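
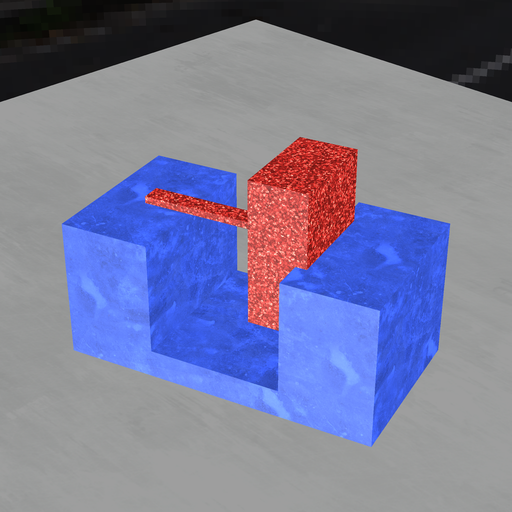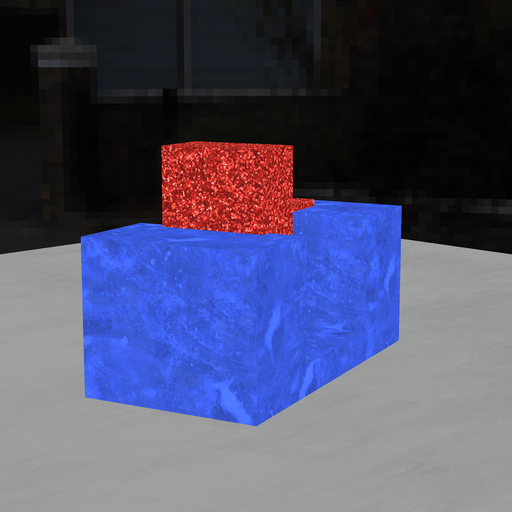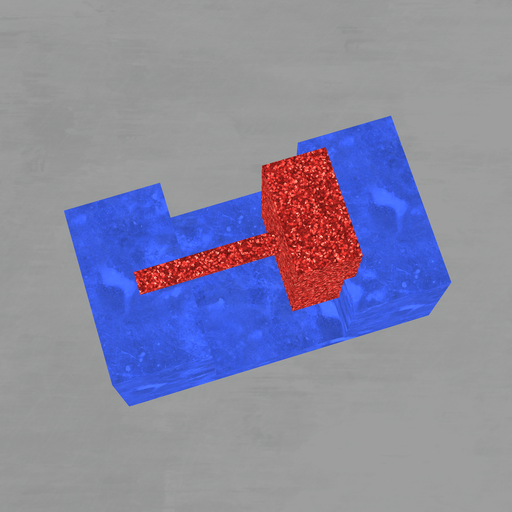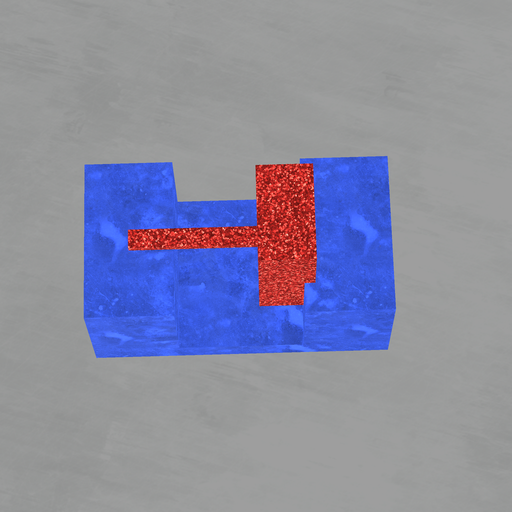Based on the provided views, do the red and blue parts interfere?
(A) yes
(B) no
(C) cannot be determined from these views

(A) yes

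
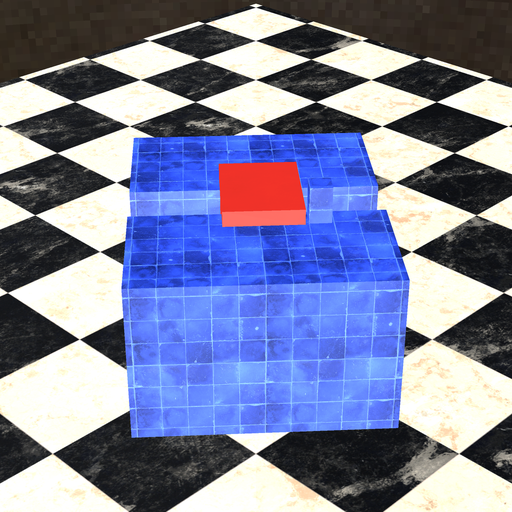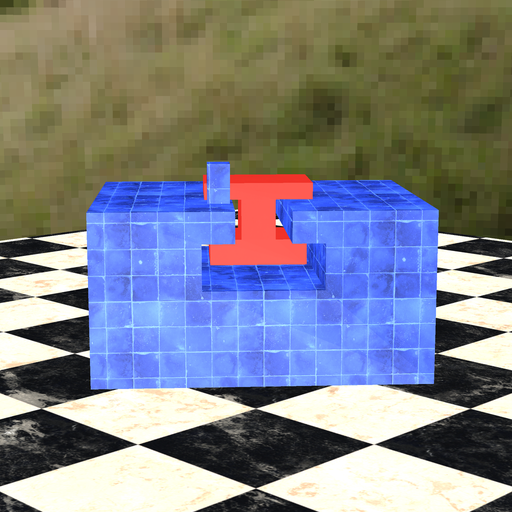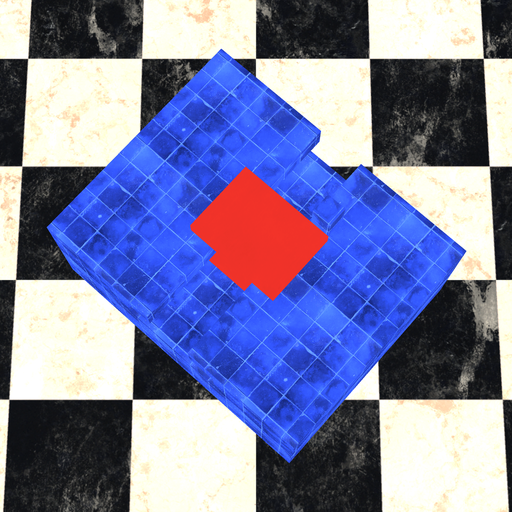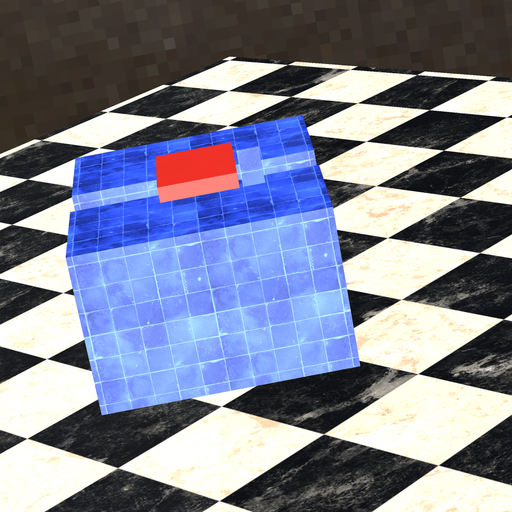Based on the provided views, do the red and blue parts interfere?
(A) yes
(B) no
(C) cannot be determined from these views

(B) no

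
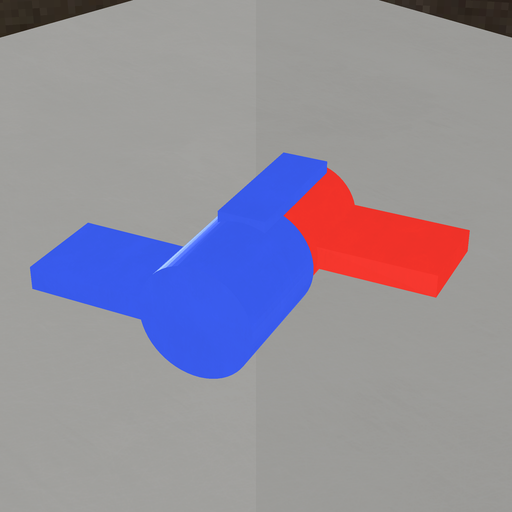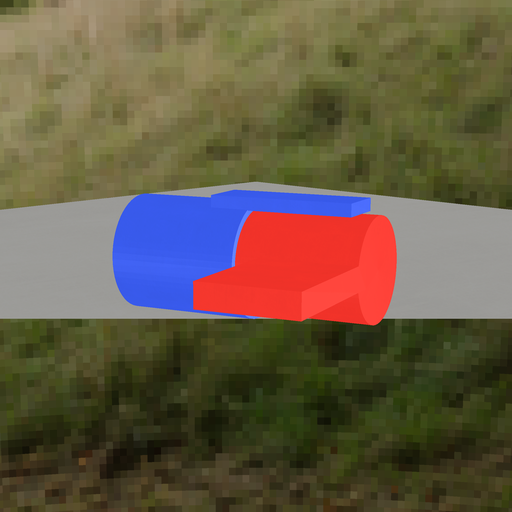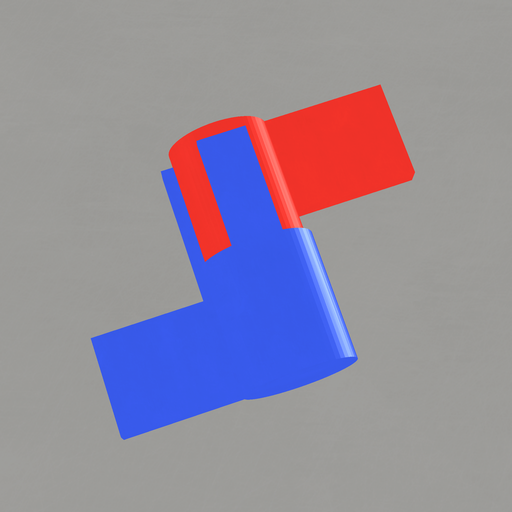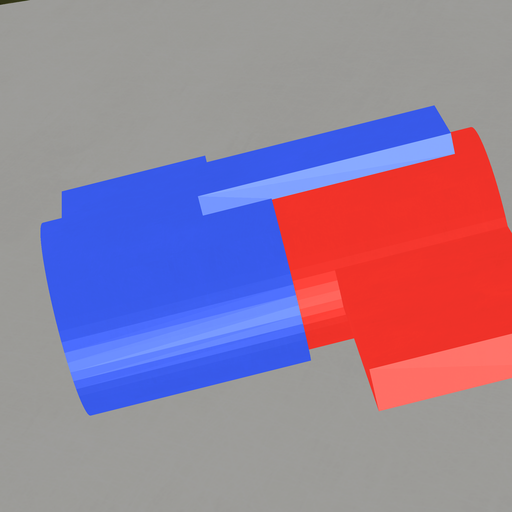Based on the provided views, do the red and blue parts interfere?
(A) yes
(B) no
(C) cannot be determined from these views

(A) yes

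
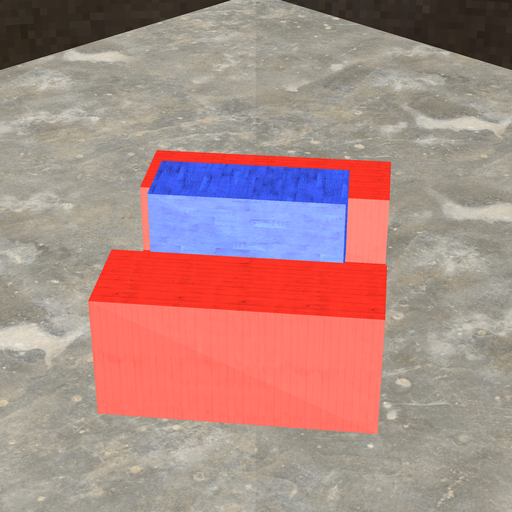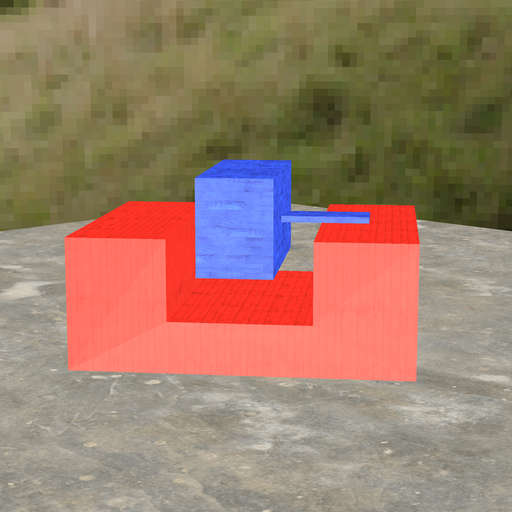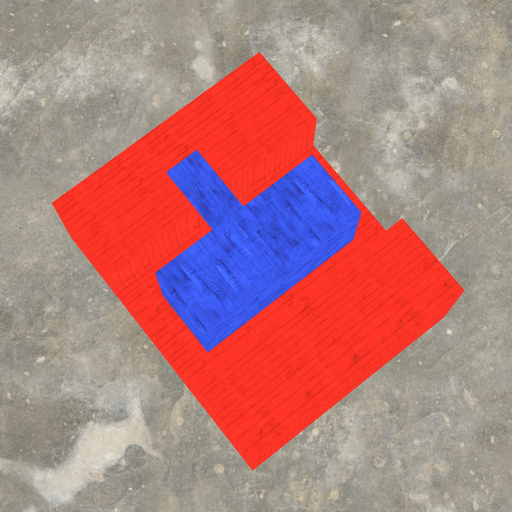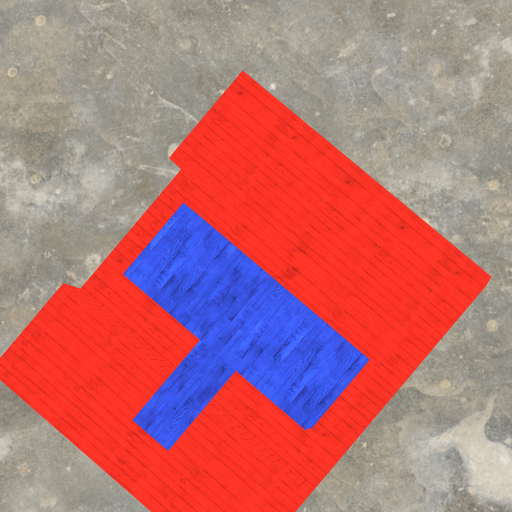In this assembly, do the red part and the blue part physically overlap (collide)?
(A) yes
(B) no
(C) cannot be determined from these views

(B) no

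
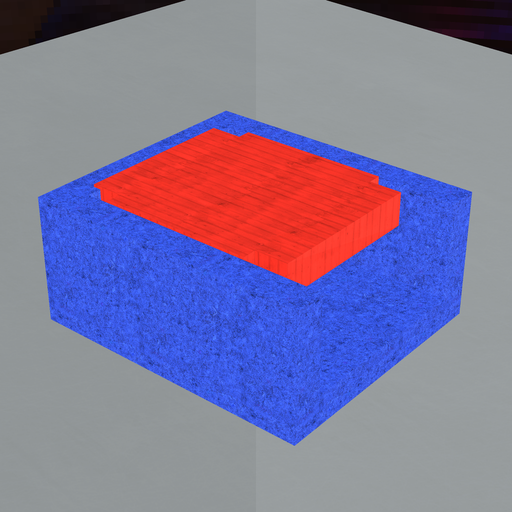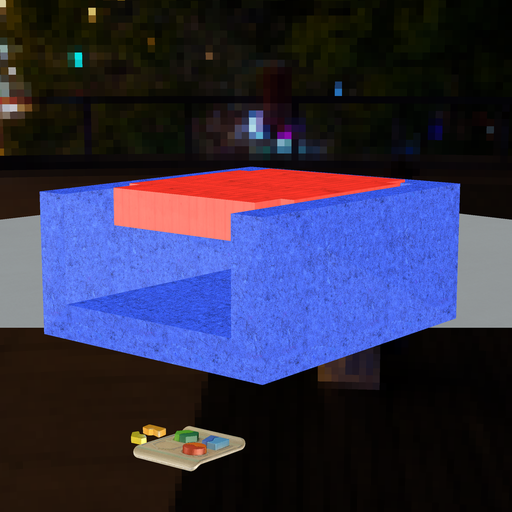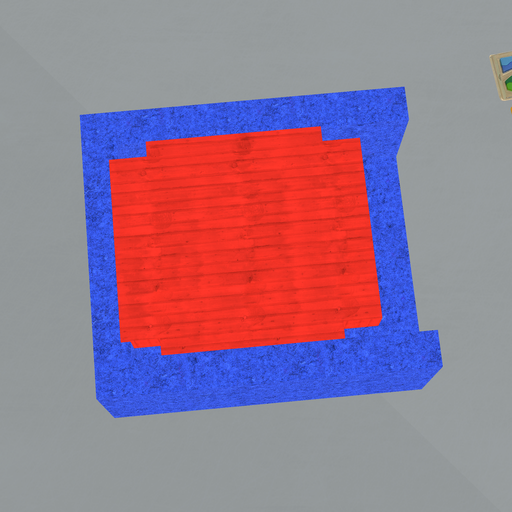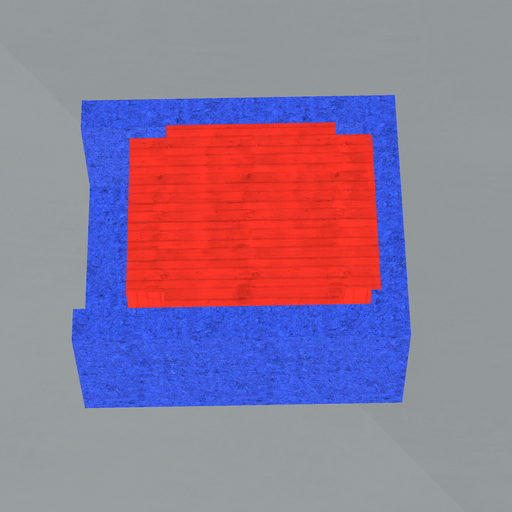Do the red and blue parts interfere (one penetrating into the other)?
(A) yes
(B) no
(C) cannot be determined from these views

(A) yes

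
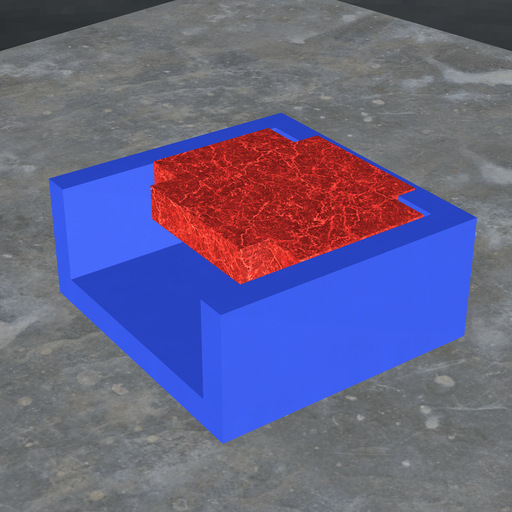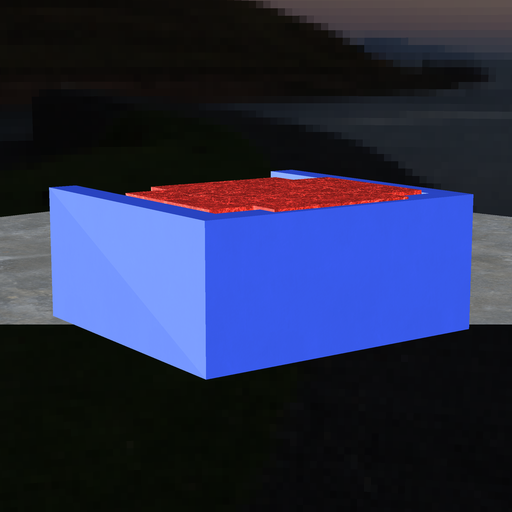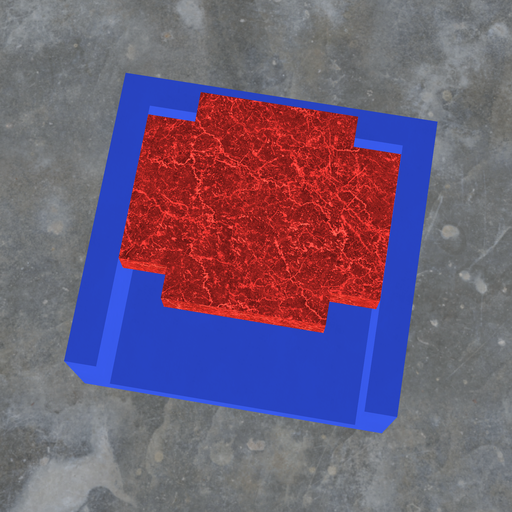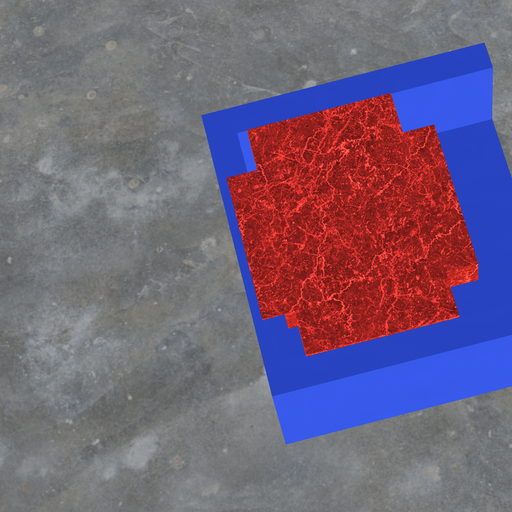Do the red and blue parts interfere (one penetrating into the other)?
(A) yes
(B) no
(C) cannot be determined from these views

(A) yes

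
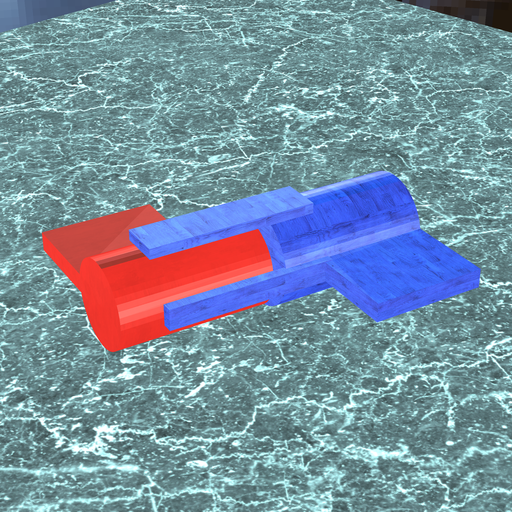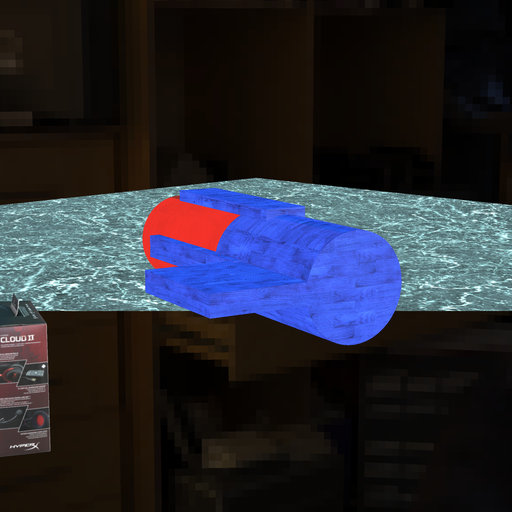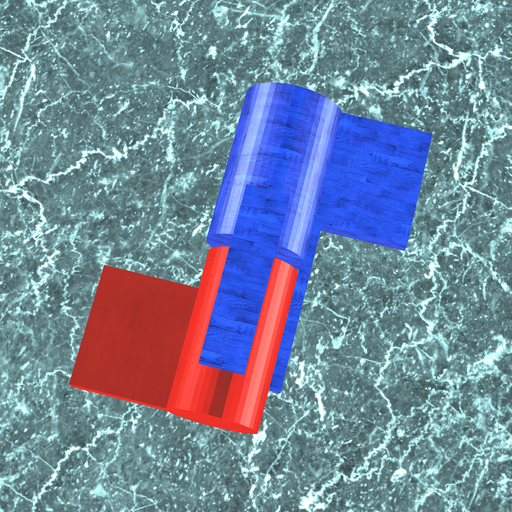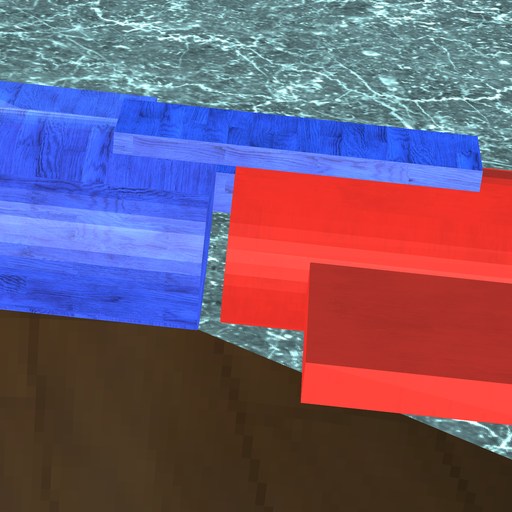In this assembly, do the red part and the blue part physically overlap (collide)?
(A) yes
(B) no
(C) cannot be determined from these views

(B) no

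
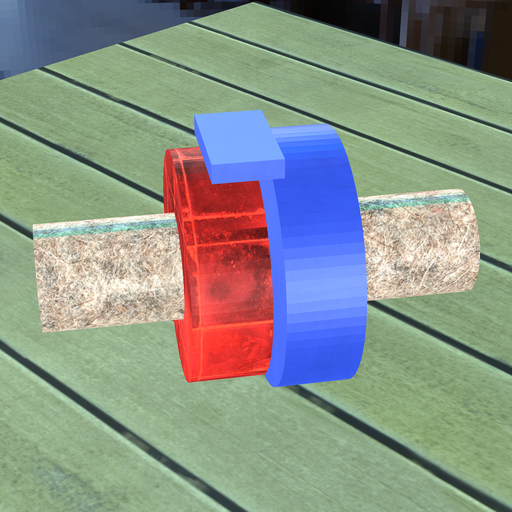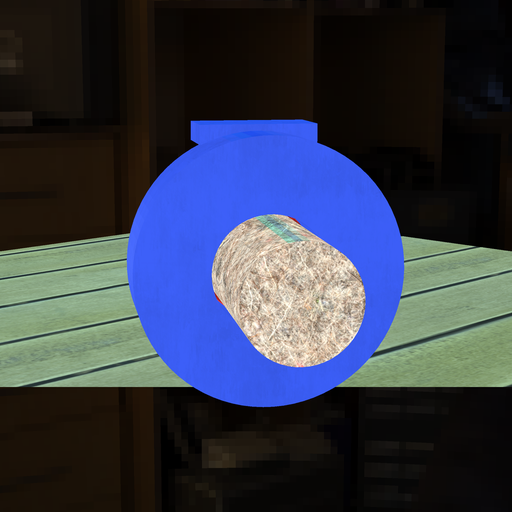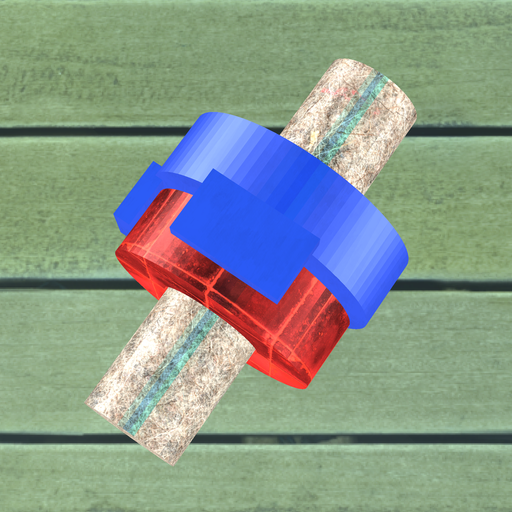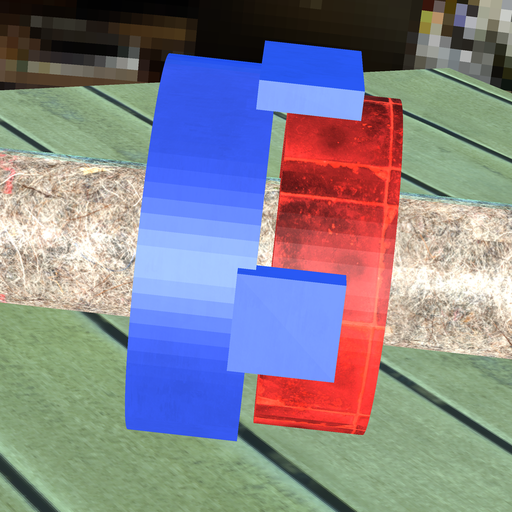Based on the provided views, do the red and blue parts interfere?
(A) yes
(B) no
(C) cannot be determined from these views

(B) no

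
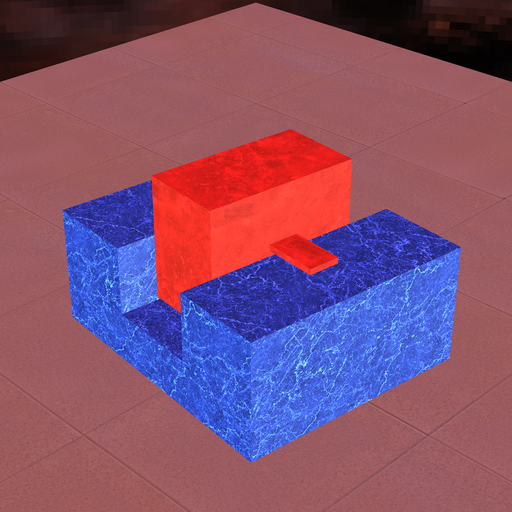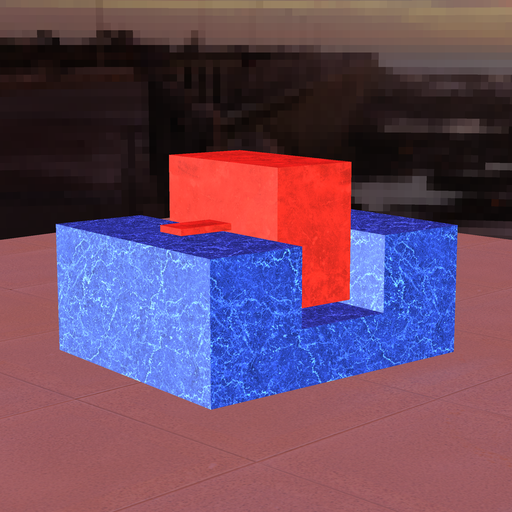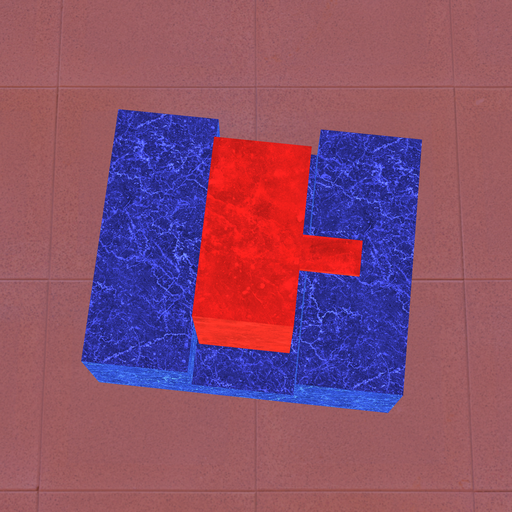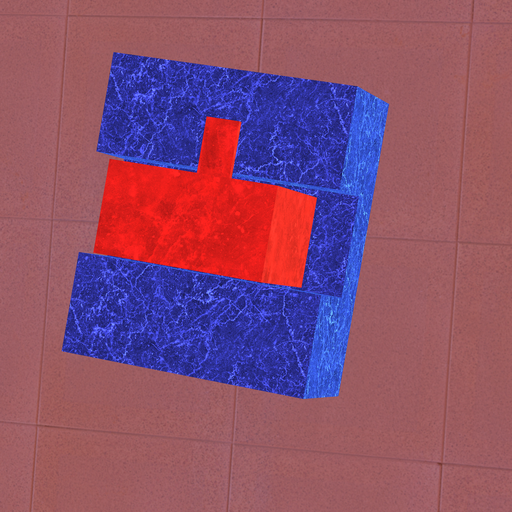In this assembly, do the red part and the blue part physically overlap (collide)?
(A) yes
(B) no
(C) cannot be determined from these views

(B) no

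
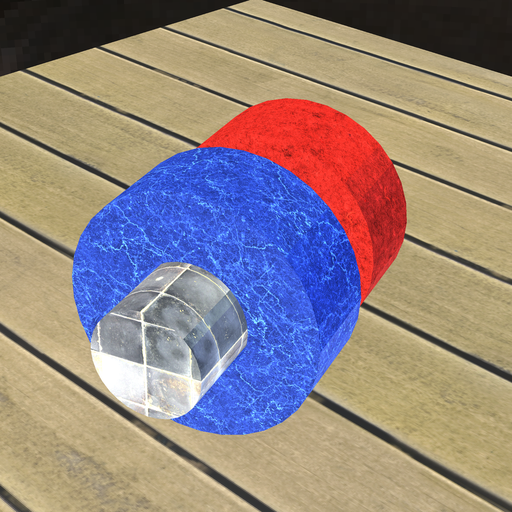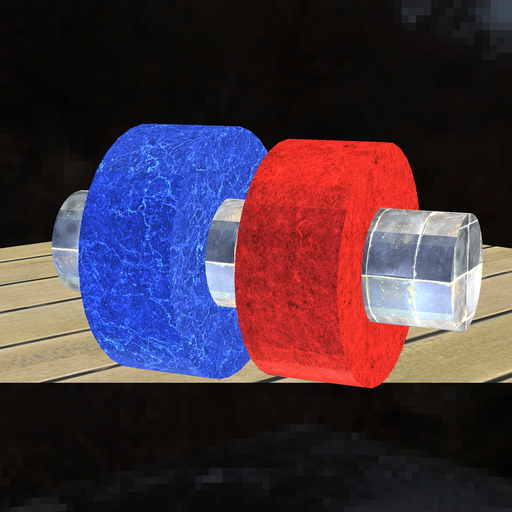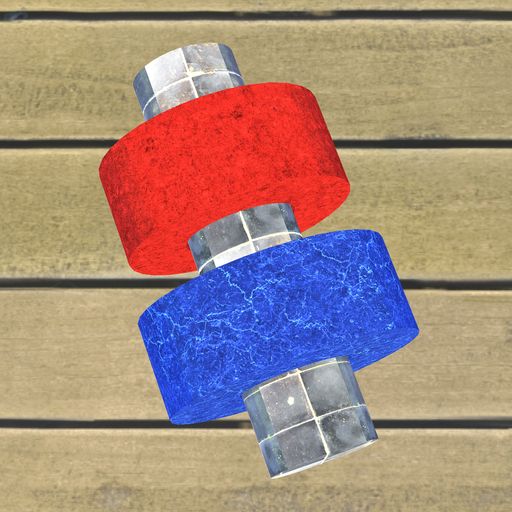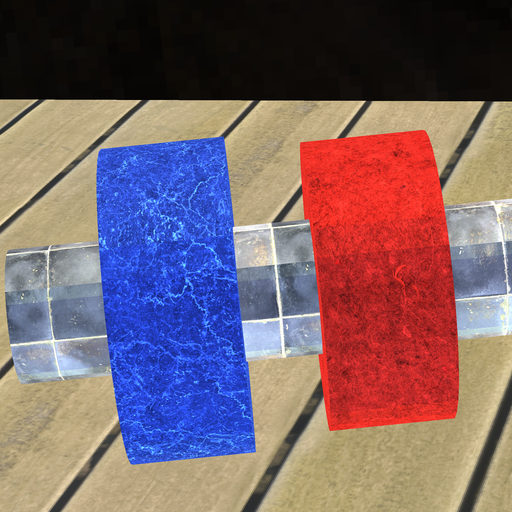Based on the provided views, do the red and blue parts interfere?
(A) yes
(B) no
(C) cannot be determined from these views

(B) no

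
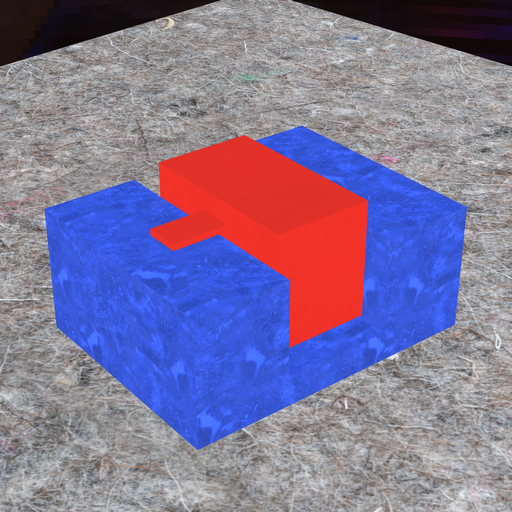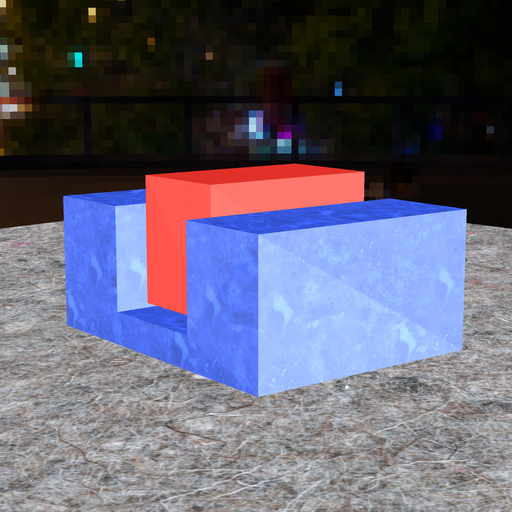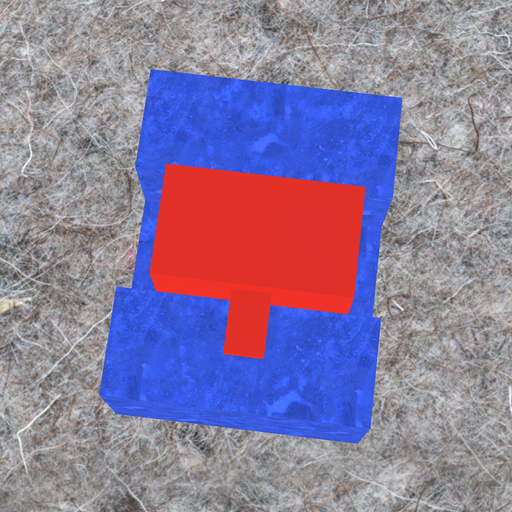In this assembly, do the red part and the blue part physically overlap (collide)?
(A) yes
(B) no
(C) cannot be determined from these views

(B) no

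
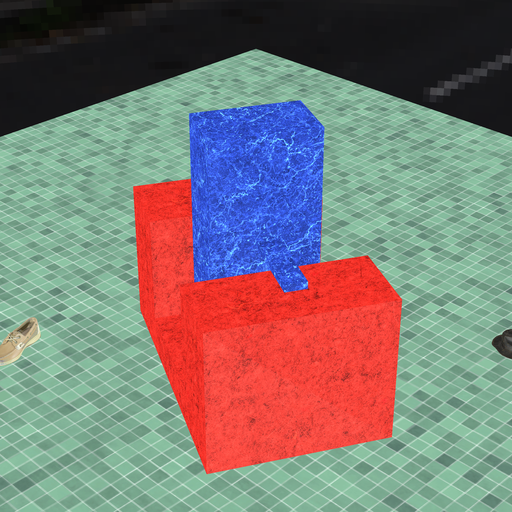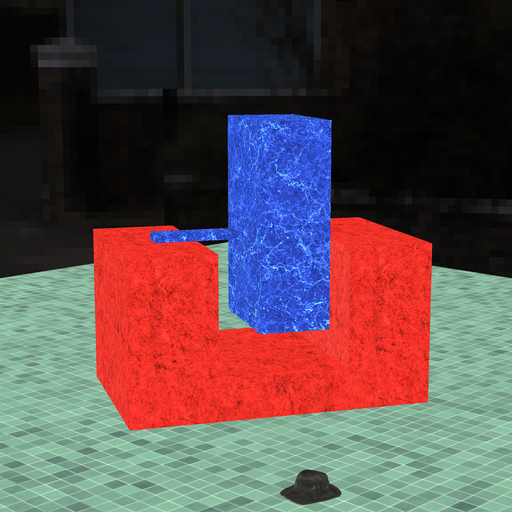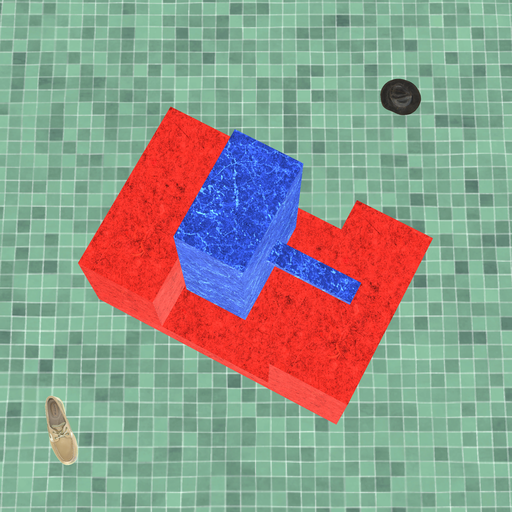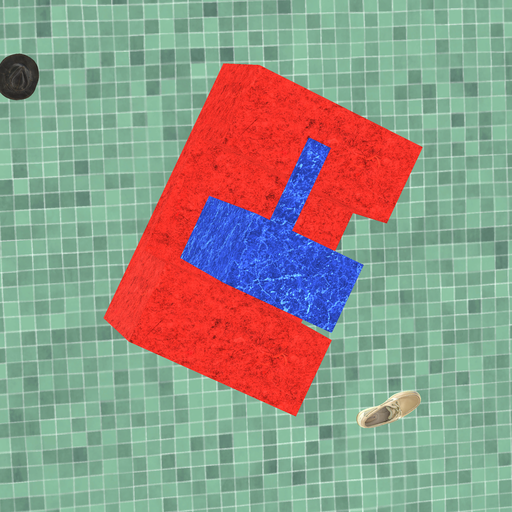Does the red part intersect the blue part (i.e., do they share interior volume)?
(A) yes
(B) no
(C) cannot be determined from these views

(B) no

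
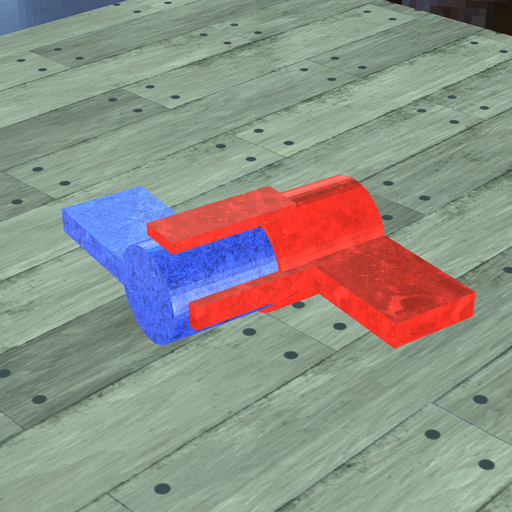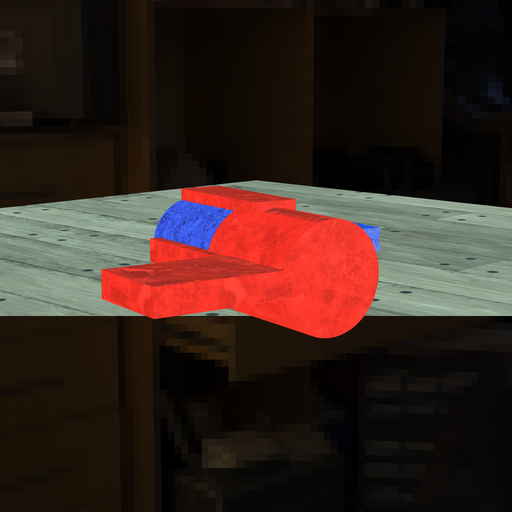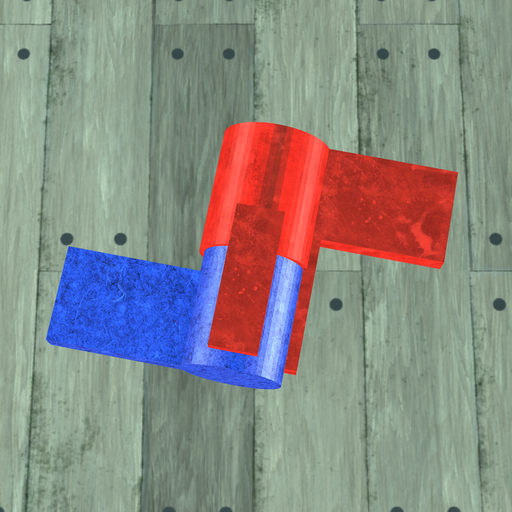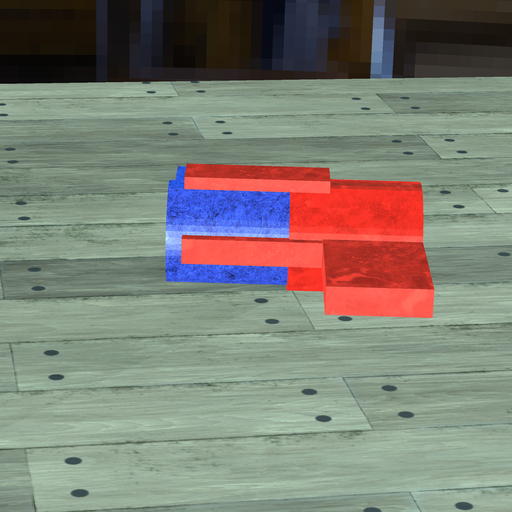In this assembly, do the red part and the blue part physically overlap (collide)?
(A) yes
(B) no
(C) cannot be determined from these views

(A) yes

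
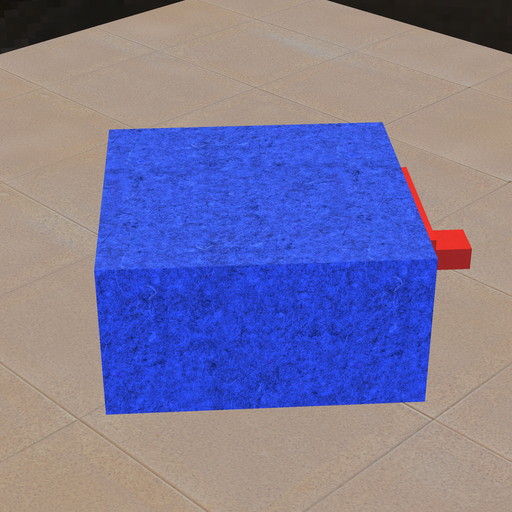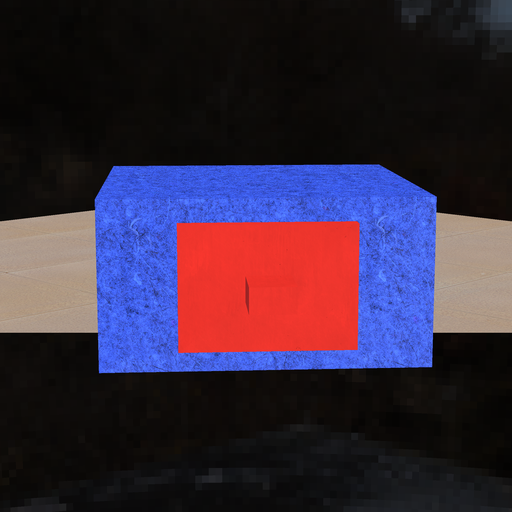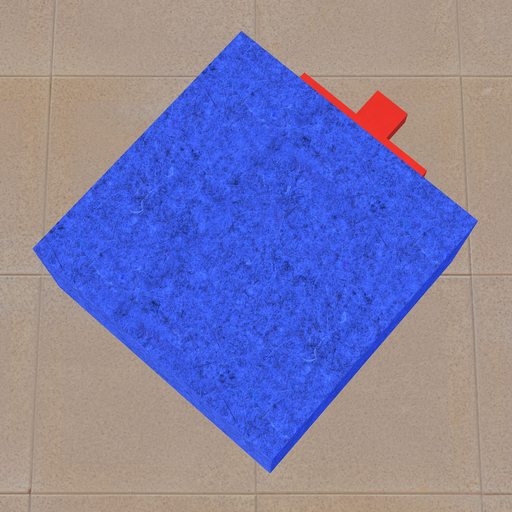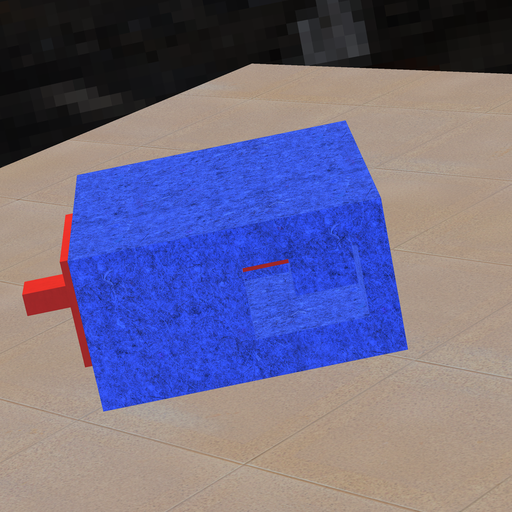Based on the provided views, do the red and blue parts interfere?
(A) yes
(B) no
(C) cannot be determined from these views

(A) yes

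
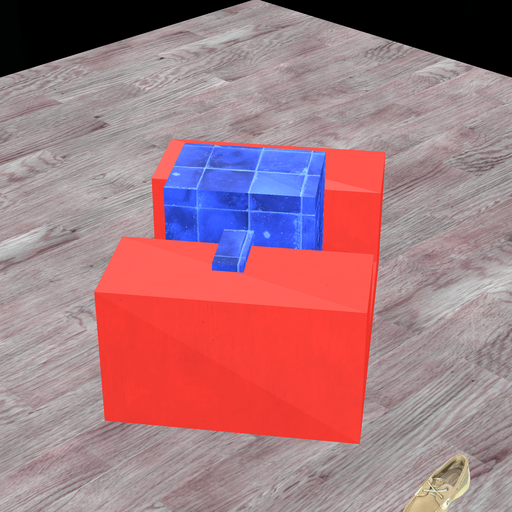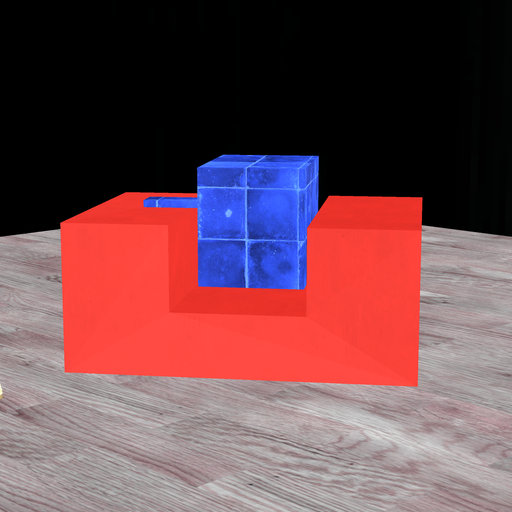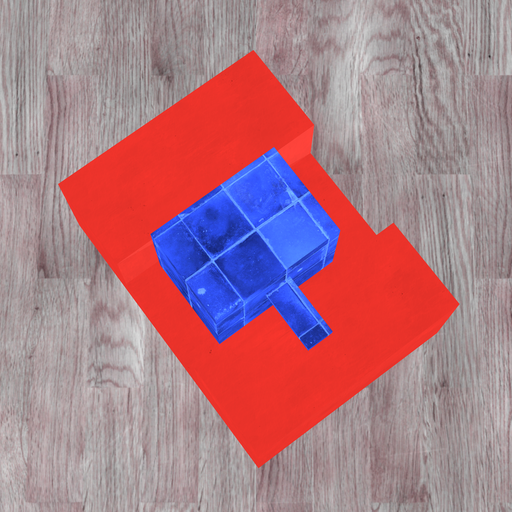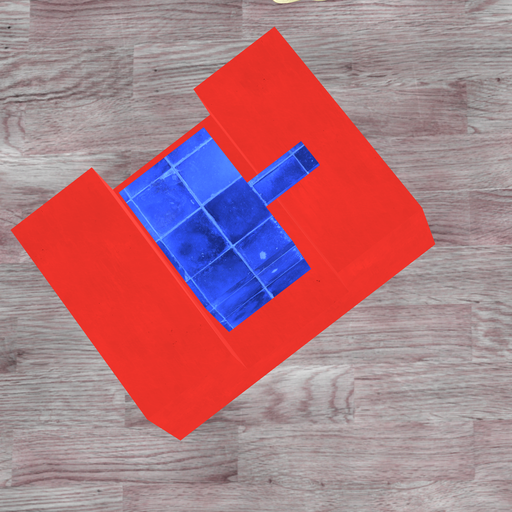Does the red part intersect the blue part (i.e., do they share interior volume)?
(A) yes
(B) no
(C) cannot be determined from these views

(B) no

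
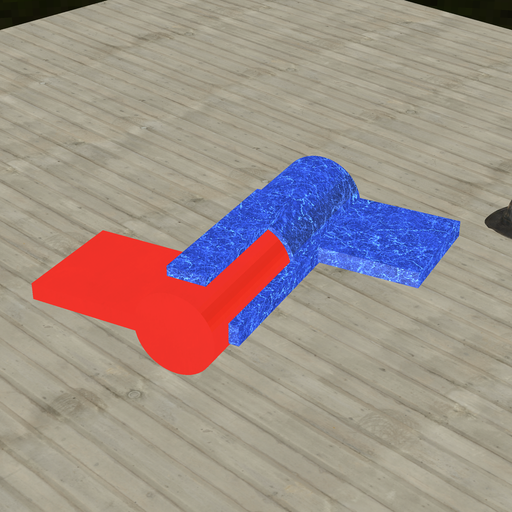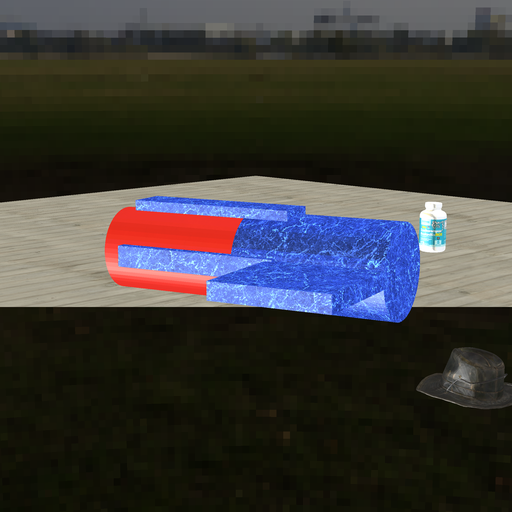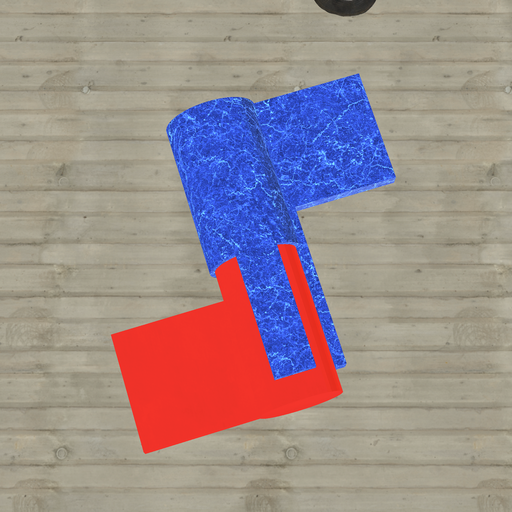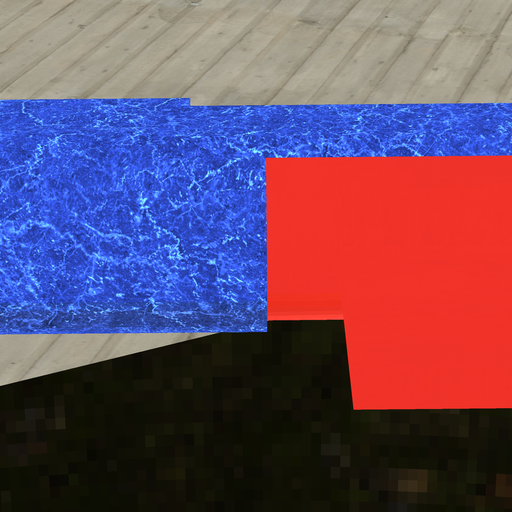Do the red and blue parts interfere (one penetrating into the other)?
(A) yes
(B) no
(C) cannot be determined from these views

(A) yes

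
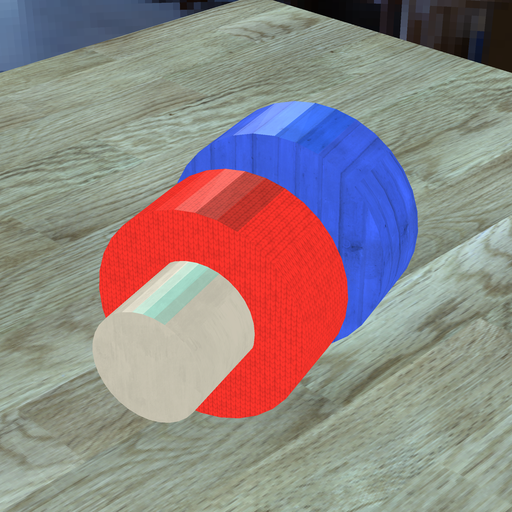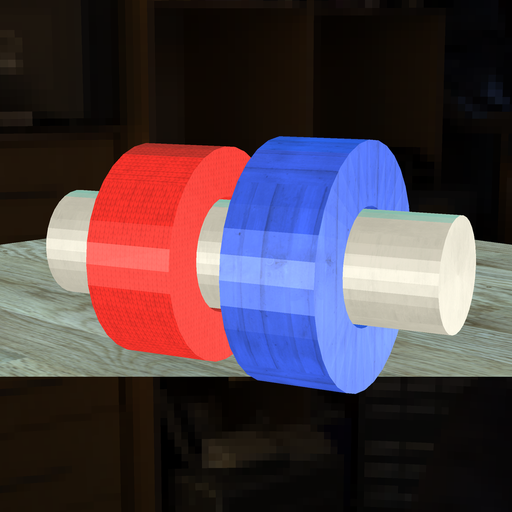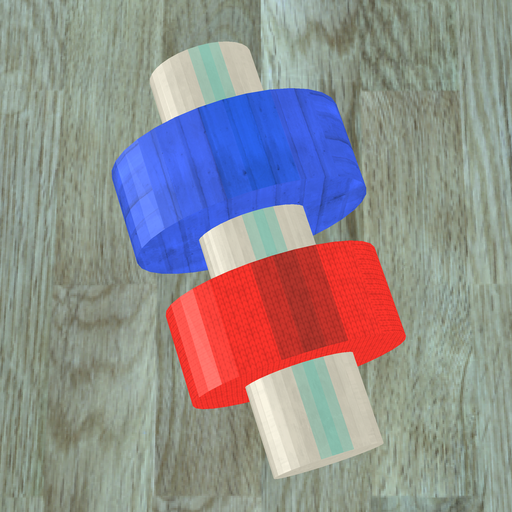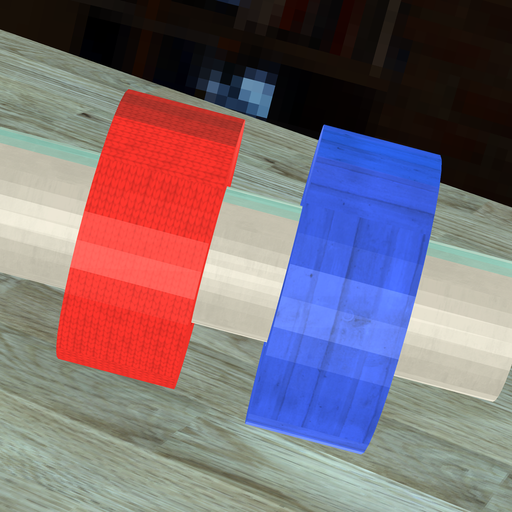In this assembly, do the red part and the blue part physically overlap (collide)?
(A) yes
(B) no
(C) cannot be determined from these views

(B) no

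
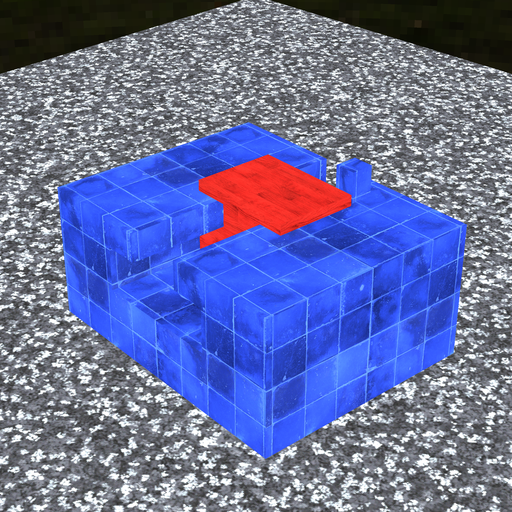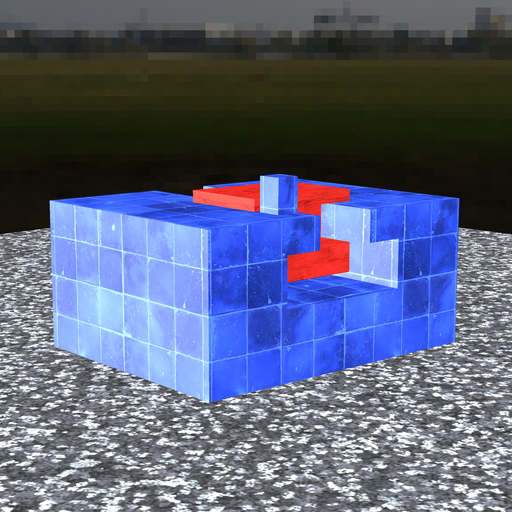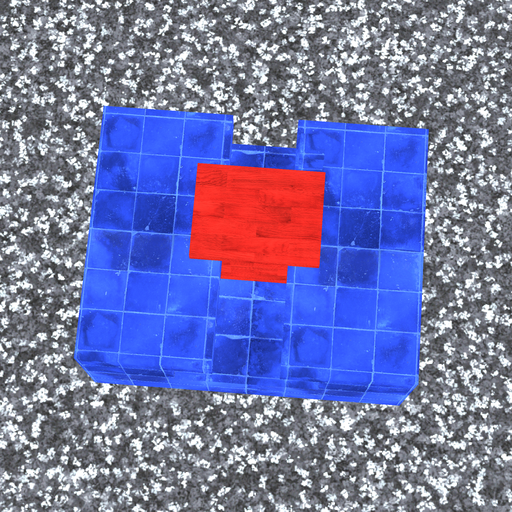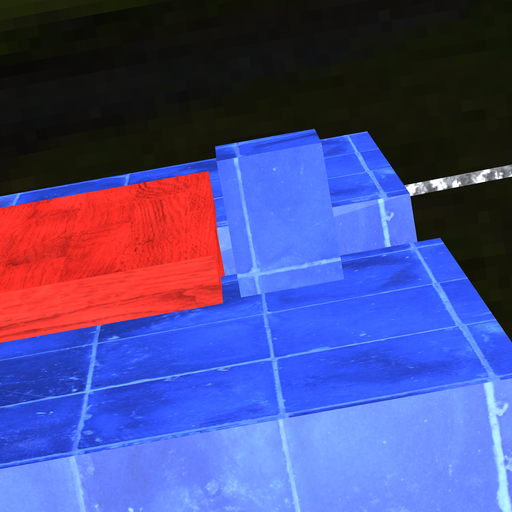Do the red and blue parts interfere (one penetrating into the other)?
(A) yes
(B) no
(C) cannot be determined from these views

(B) no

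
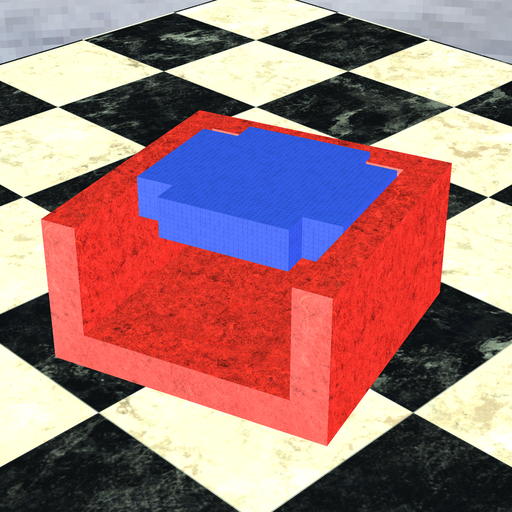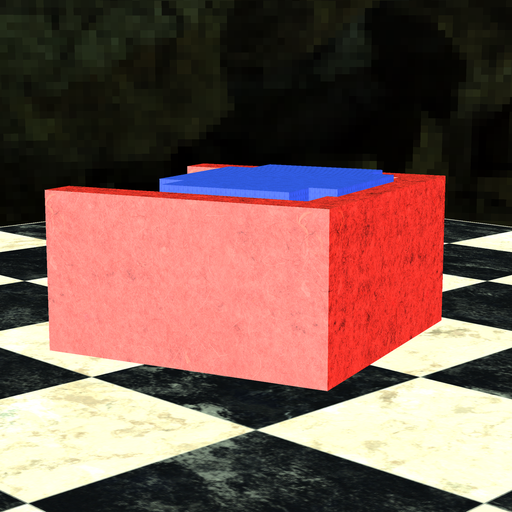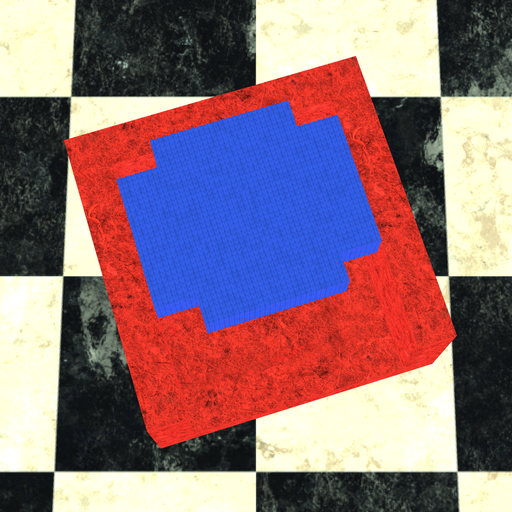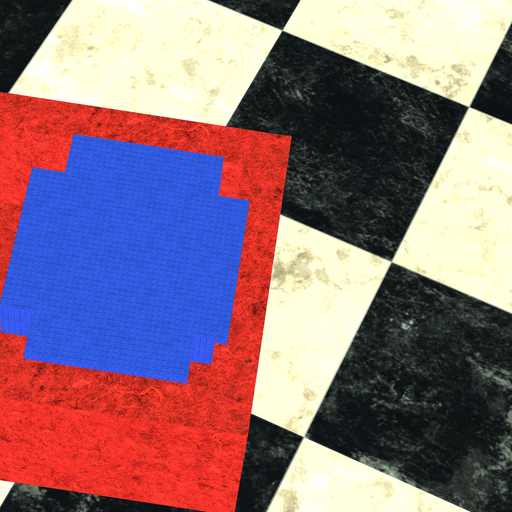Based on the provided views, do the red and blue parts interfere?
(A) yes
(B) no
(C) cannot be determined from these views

(A) yes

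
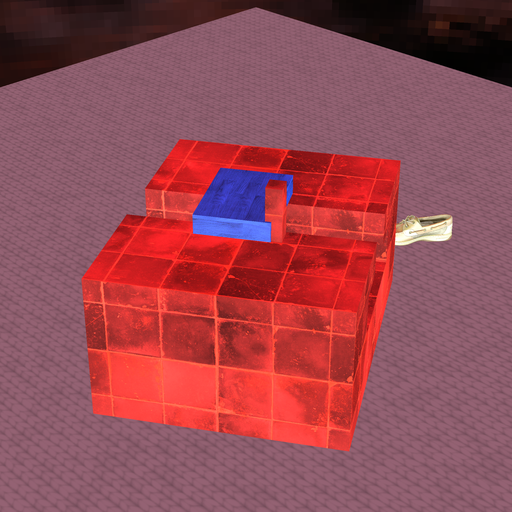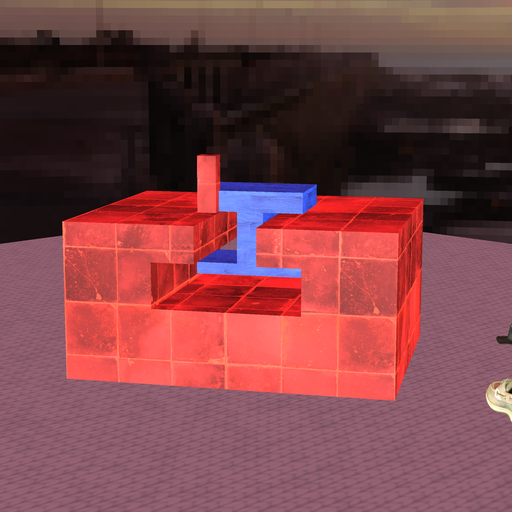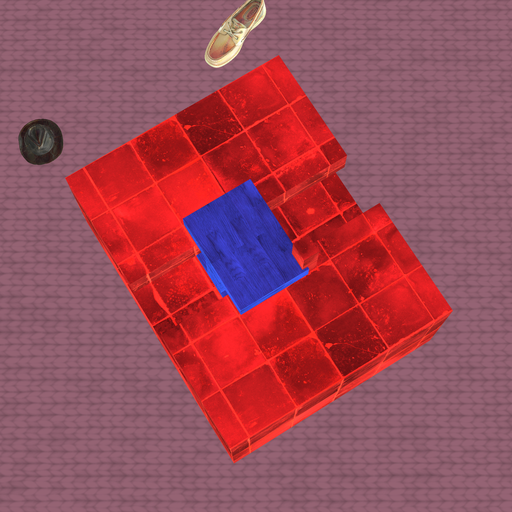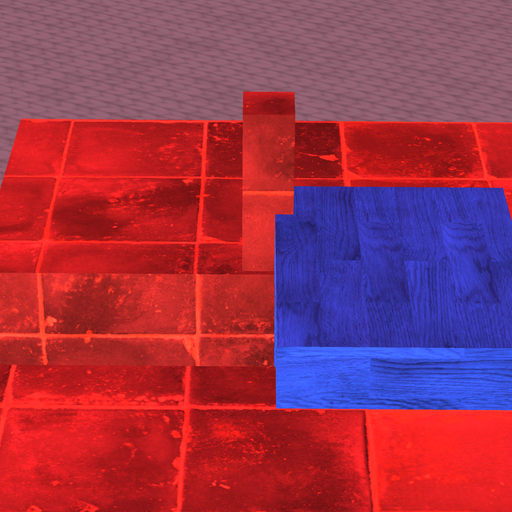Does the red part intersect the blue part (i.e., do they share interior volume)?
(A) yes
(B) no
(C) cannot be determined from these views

(A) yes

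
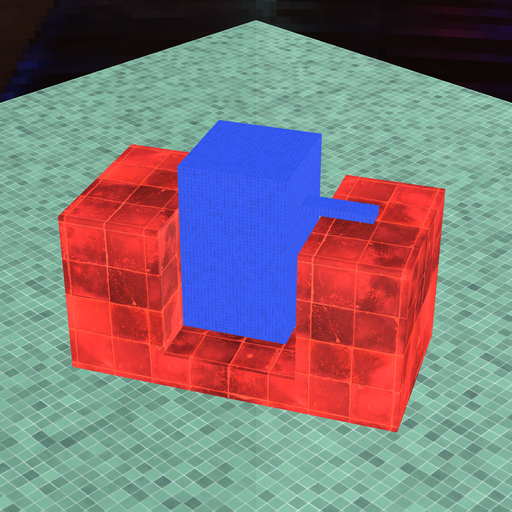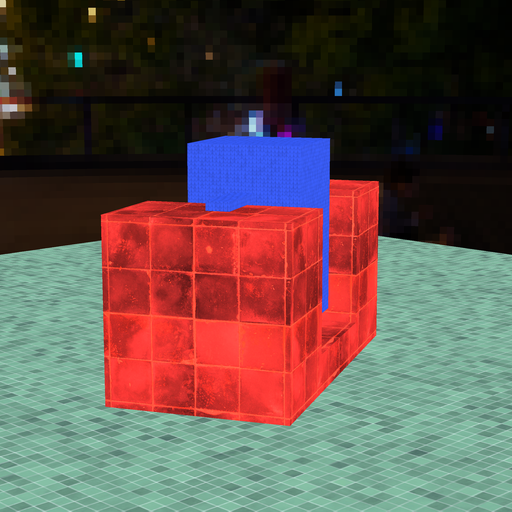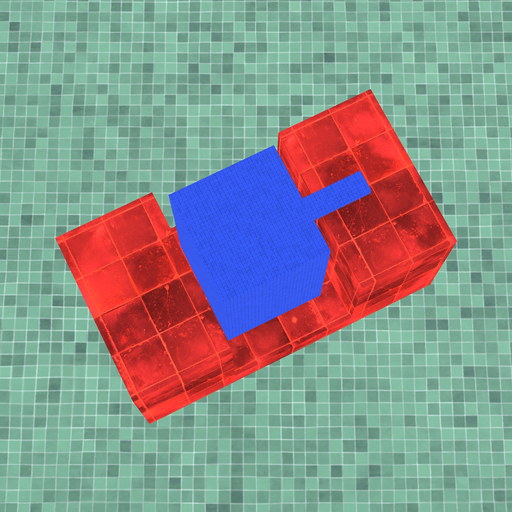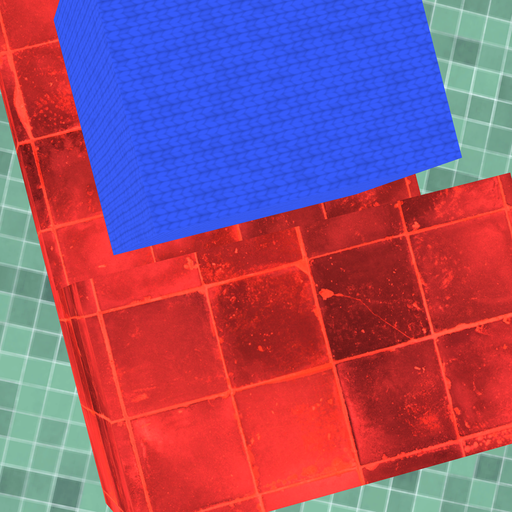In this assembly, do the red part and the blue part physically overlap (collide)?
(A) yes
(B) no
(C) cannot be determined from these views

(B) no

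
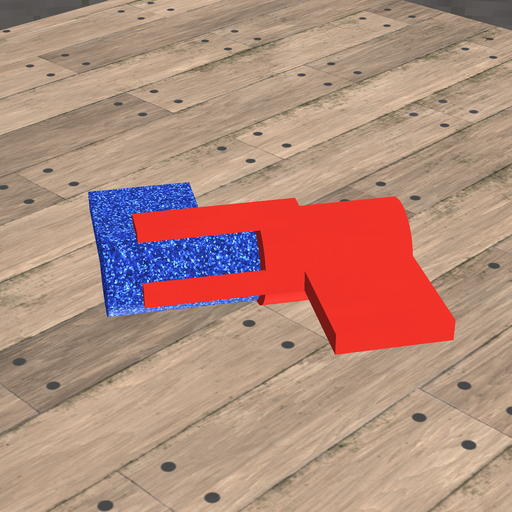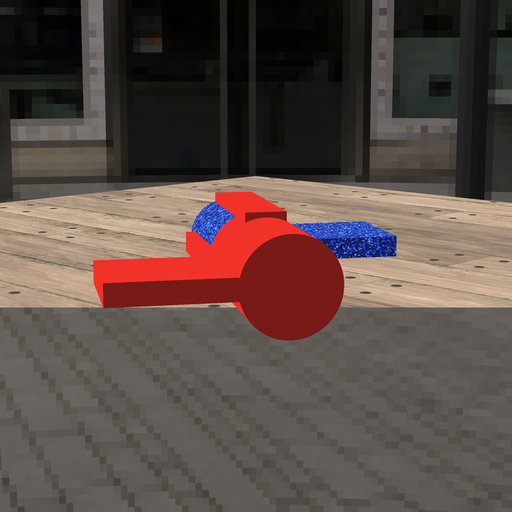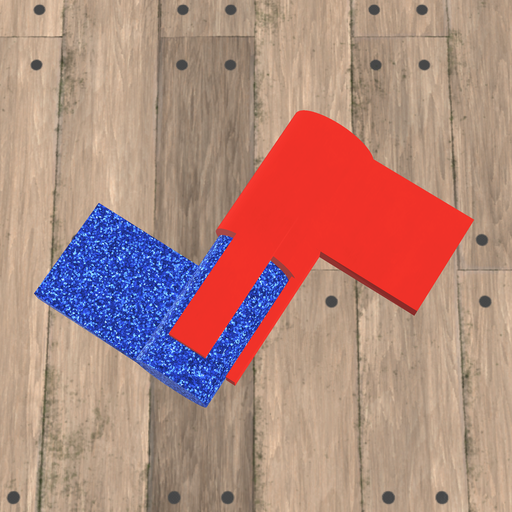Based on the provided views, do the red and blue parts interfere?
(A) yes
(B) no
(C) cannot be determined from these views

(B) no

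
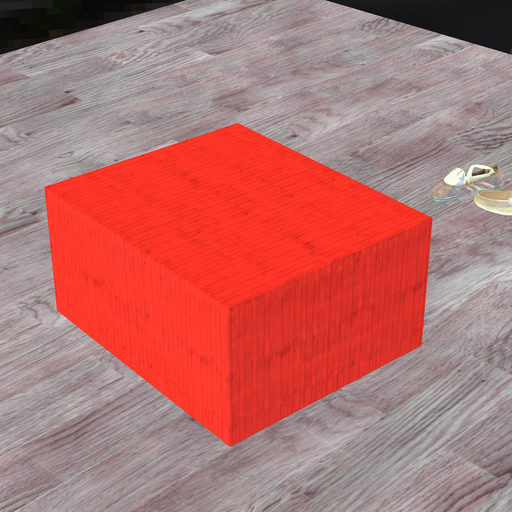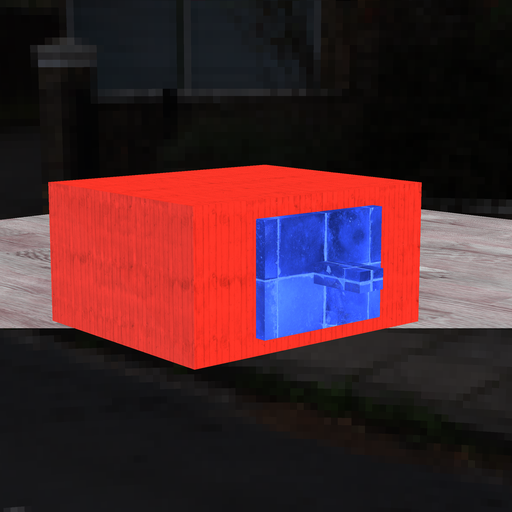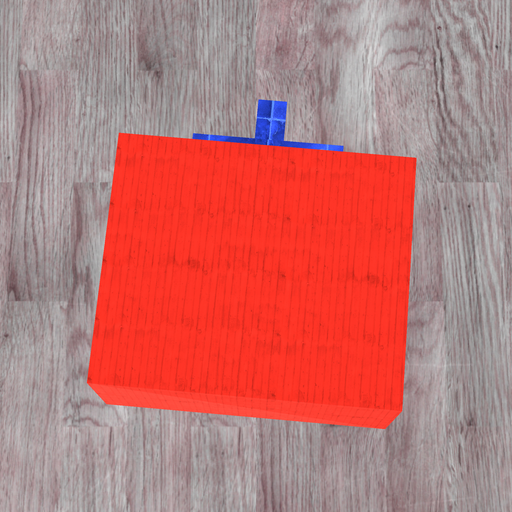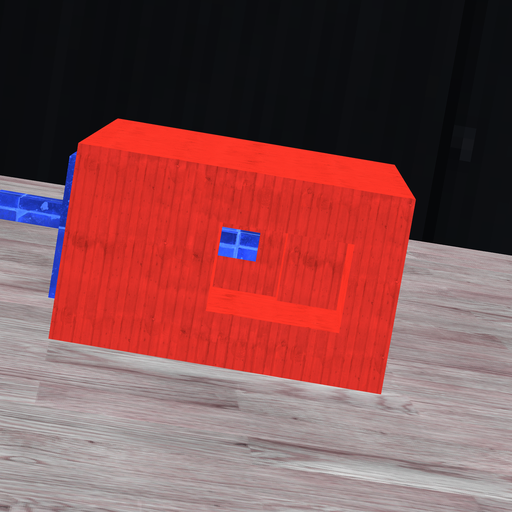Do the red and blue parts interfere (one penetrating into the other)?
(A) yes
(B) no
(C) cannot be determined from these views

(B) no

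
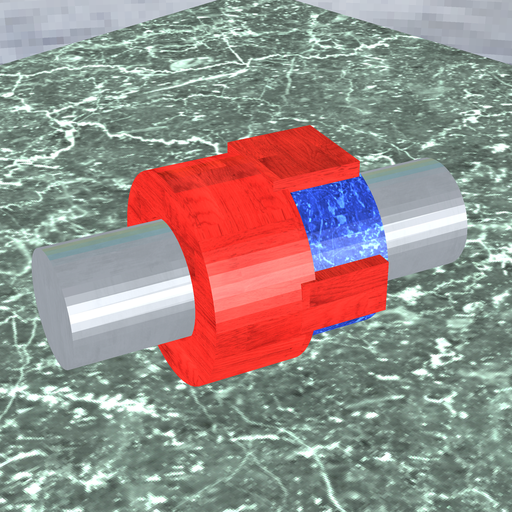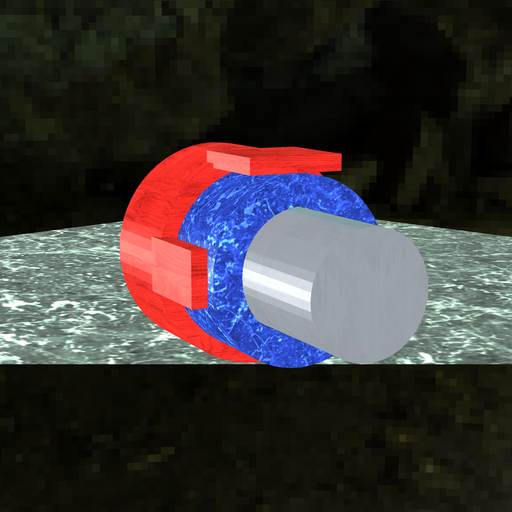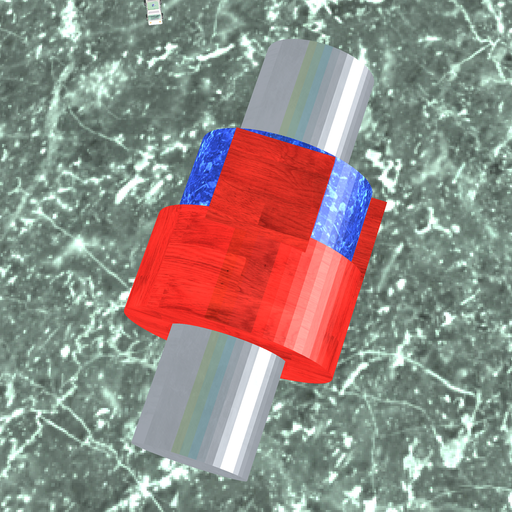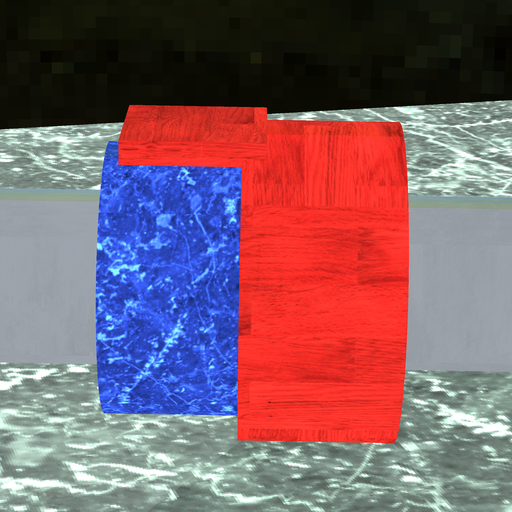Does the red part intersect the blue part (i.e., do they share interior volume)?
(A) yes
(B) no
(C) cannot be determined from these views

(A) yes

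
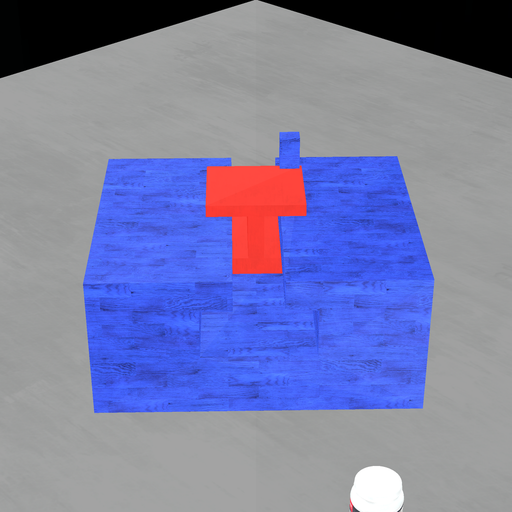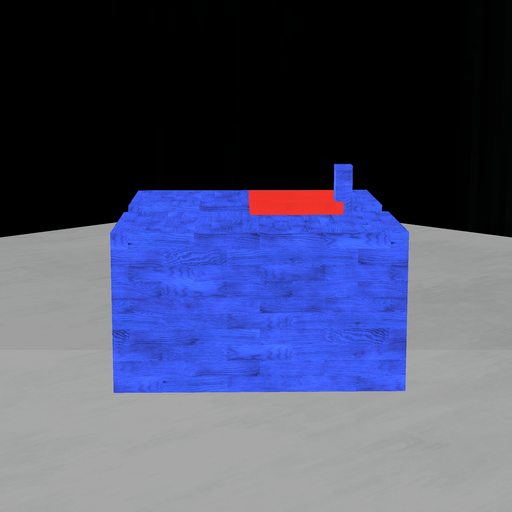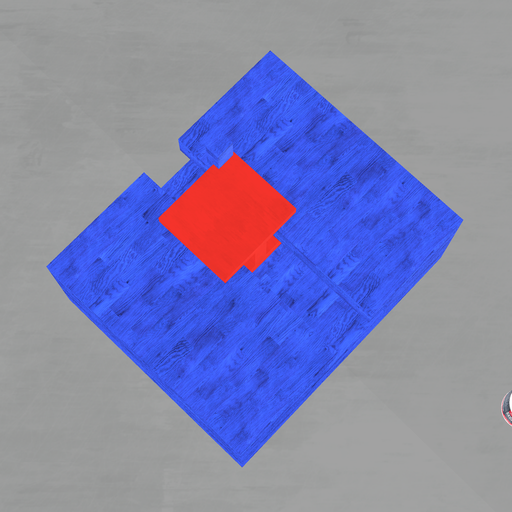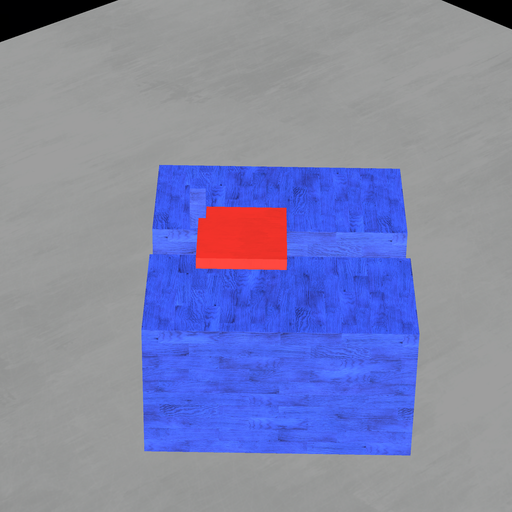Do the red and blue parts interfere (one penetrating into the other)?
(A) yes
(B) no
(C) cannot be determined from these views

(A) yes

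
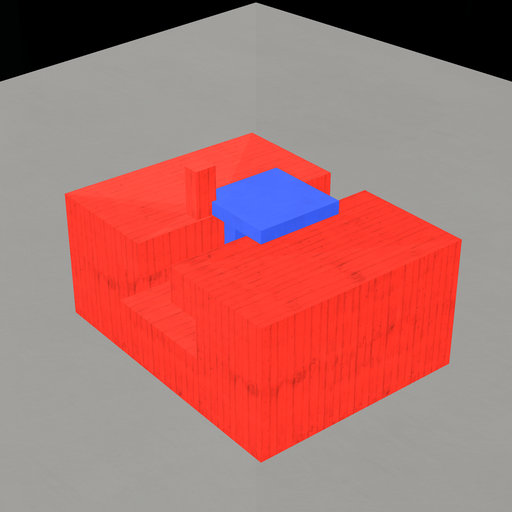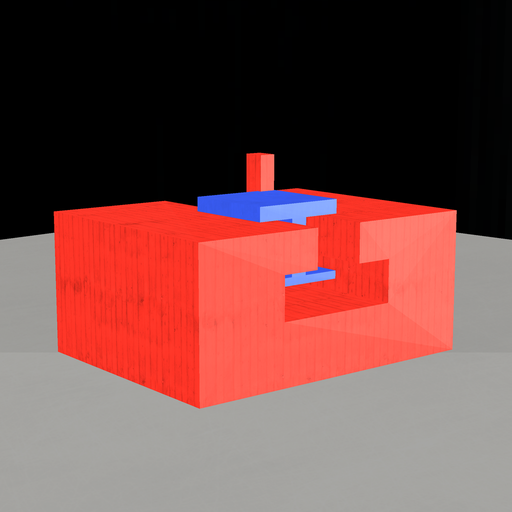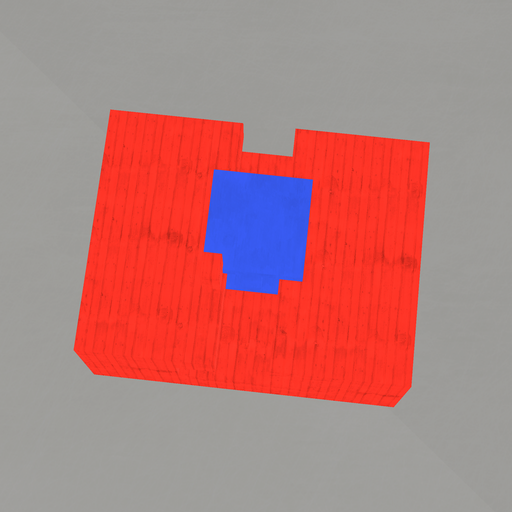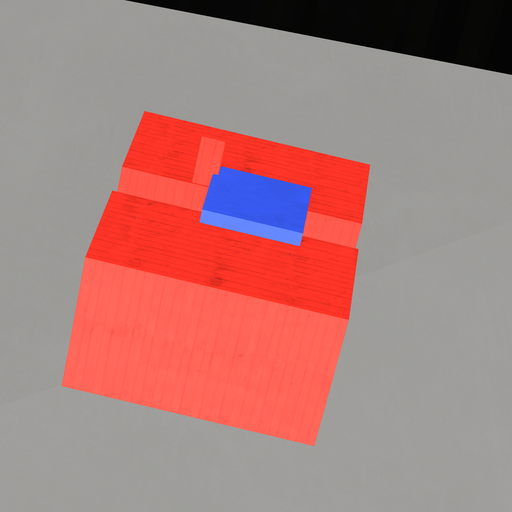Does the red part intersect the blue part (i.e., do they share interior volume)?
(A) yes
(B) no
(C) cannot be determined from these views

(A) yes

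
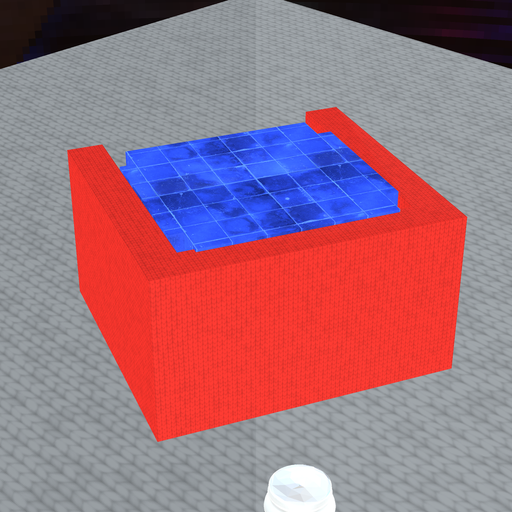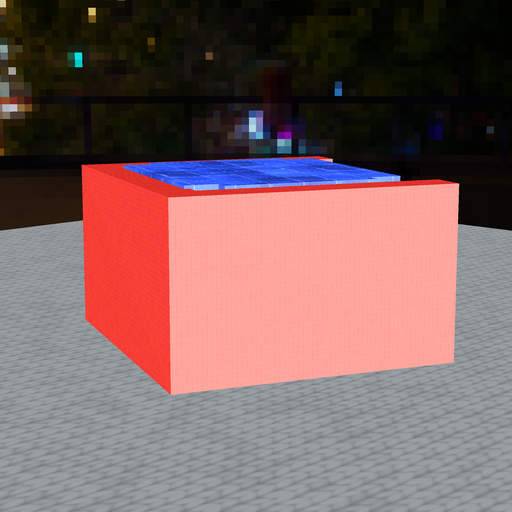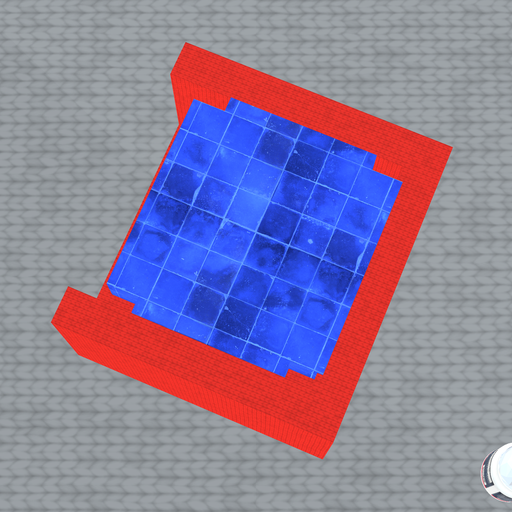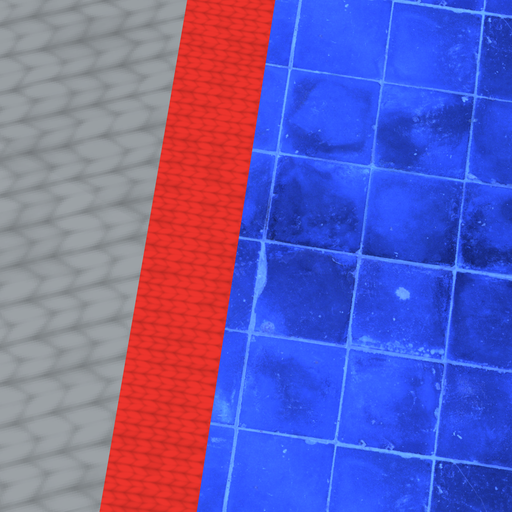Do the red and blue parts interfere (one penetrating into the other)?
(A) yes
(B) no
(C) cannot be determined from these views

(A) yes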